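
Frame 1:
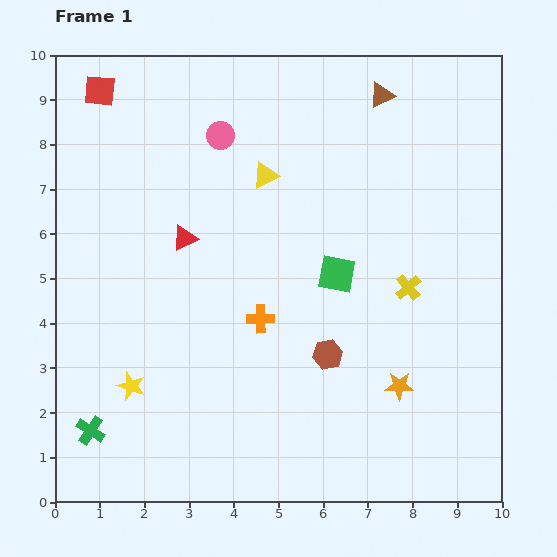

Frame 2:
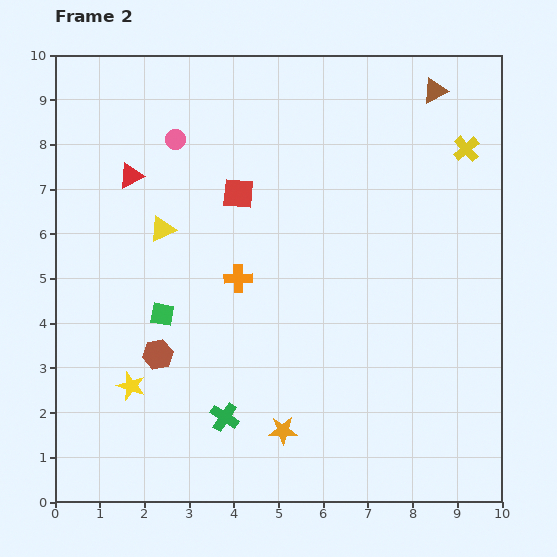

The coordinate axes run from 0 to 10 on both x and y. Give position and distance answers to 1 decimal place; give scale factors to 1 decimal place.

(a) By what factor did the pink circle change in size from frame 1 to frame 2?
0.7×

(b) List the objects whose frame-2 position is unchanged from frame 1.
the yellow star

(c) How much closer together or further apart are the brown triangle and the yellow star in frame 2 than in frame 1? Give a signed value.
+0.9

Distance in frame 1: 8.6. Distance in frame 2: 9.5.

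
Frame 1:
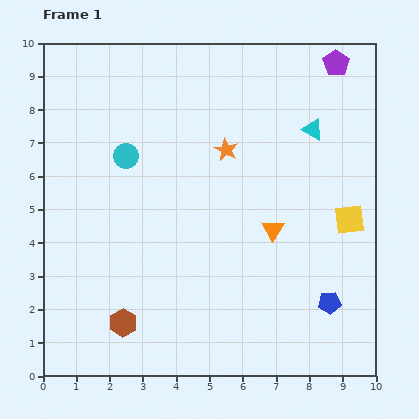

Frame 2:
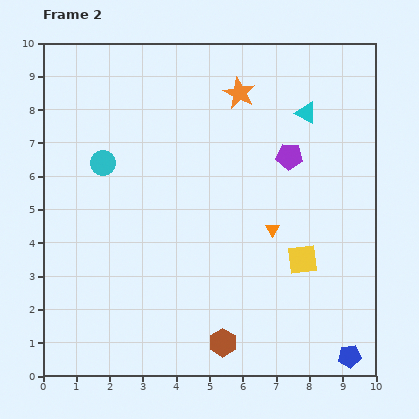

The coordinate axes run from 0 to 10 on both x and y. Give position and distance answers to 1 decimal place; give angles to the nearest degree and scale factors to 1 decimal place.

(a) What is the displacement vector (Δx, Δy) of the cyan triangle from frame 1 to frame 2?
(-0.2, 0.5)

The cyan triangle was at (8.1, 7.4) in frame 1 and (7.9, 7.9) in frame 2.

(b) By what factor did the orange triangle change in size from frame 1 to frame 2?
0.6×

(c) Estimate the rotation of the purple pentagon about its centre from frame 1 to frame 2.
29° counter-clockwise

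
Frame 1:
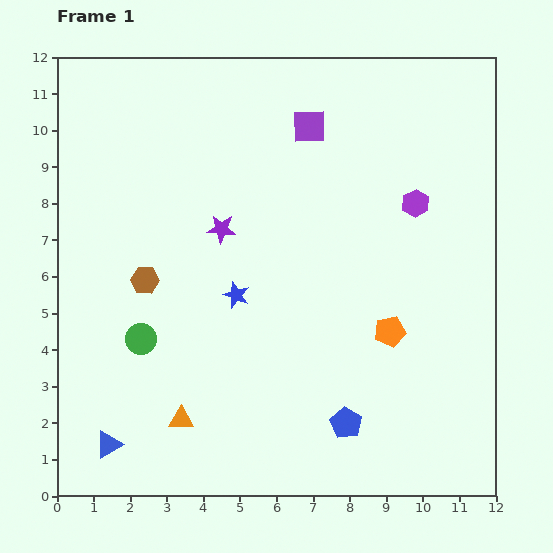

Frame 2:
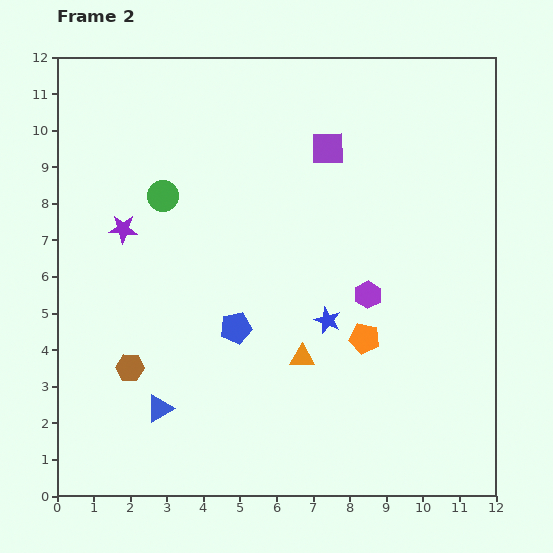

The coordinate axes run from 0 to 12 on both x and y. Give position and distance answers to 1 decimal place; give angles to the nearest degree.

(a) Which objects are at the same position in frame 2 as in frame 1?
none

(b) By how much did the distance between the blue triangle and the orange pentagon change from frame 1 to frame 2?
-2.4

Distance in frame 1: 8.3. Distance in frame 2: 5.9.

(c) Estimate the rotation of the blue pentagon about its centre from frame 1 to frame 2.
30° clockwise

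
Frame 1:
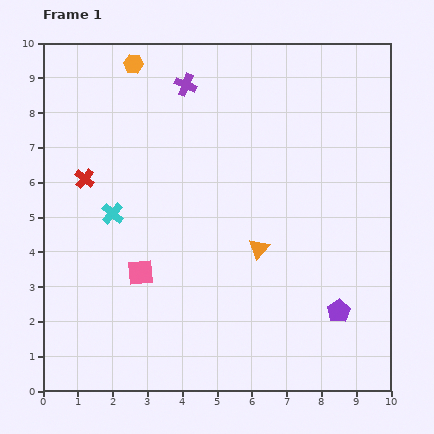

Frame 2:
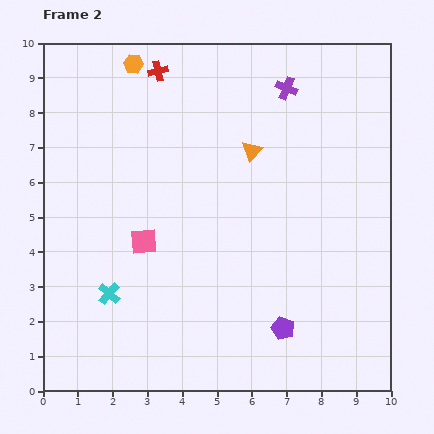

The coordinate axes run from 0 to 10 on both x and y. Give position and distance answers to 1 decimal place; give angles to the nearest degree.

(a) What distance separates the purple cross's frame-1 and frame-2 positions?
2.9

The purple cross moved from (4.1, 8.8) to (7.0, 8.7), a distance of √(2.9² + 0.1²) ≈ 2.9.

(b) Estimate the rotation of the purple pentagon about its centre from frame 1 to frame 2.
21° counter-clockwise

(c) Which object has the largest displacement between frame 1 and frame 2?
the red cross

(moved 3.7; next 2.9)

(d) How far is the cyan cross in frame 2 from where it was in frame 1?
2.3

The cyan cross moved from (2.0, 5.1) to (1.9, 2.8), a distance of √(0.1² + 2.3²) ≈ 2.3.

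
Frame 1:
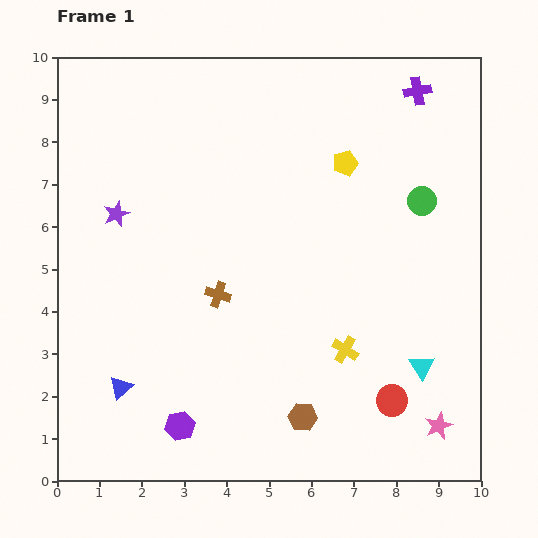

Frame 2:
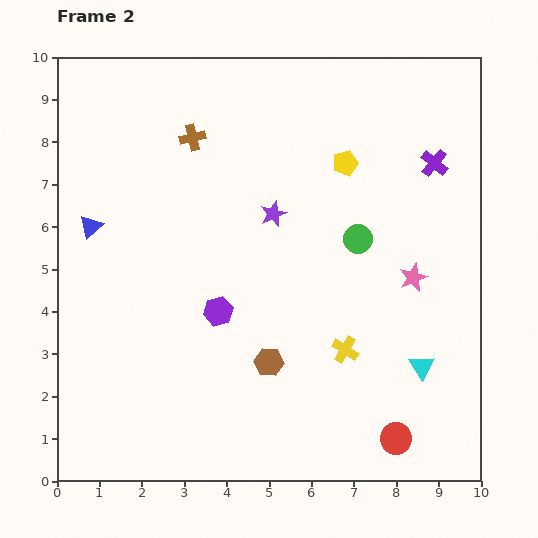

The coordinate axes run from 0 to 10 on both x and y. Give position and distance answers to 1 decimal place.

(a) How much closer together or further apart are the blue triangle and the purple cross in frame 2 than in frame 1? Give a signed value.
-1.7

Distance in frame 1: 9.9. Distance in frame 2: 8.2.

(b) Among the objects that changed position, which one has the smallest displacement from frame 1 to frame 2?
the red circle

(moved 0.9)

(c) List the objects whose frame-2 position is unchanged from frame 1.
the cyan triangle, the yellow pentagon, the yellow cross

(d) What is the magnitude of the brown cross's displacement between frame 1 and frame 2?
3.7

The brown cross moved from (3.8, 4.4) to (3.2, 8.1), a distance of √(0.6² + 3.7²) ≈ 3.7.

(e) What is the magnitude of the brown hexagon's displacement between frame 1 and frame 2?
1.5

The brown hexagon moved from (5.8, 1.5) to (5.0, 2.8), a distance of √(0.8² + 1.3²) ≈ 1.5.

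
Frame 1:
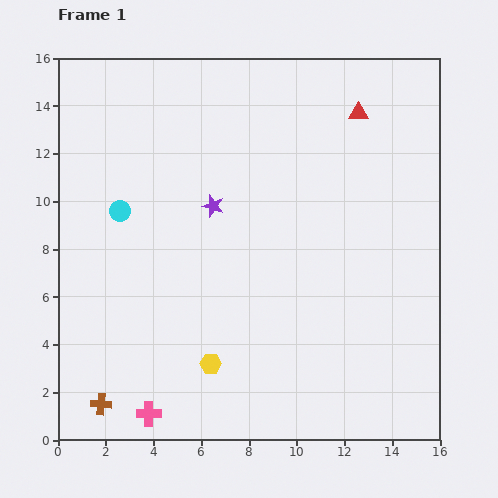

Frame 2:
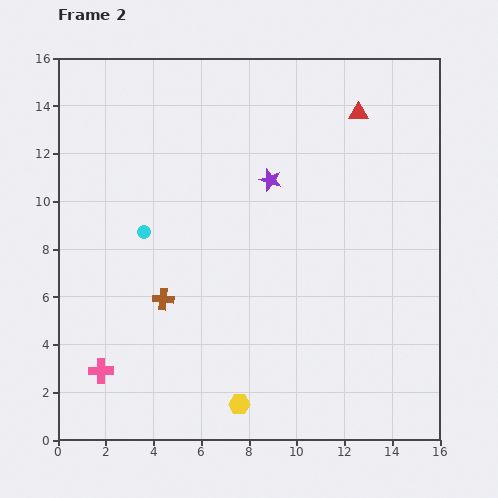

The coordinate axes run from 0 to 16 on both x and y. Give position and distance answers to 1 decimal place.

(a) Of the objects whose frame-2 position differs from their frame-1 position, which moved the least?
the cyan circle

(moved 1.3)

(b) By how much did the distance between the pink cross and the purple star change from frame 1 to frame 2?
+1.6

Distance in frame 1: 9.1. Distance in frame 2: 10.7.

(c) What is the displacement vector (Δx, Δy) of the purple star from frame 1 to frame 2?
(2.4, 1.1)

The purple star was at (6.5, 9.8) in frame 1 and (8.9, 10.9) in frame 2.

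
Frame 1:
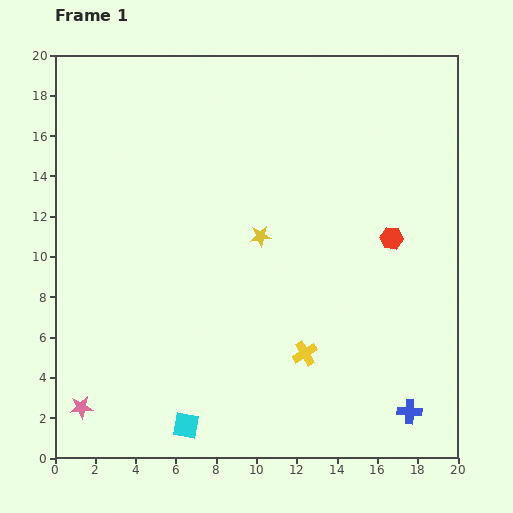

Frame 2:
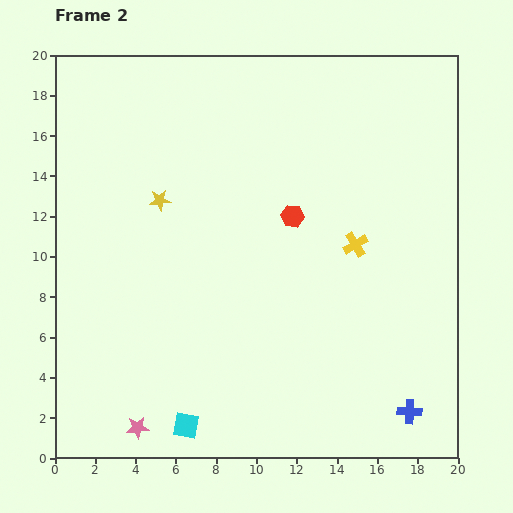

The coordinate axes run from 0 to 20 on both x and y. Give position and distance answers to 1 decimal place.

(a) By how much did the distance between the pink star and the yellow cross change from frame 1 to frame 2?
+2.7

Distance in frame 1: 11.4. Distance in frame 2: 14.1.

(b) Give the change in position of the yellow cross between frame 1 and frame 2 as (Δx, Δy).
(2.5, 5.4)

The yellow cross was at (12.4, 5.2) in frame 1 and (14.9, 10.6) in frame 2.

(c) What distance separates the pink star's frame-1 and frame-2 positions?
3.0

The pink star moved from (1.3, 2.5) to (4.1, 1.5), a distance of √(2.8² + 1.0²) ≈ 3.0.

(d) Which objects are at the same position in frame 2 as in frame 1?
the cyan square, the blue cross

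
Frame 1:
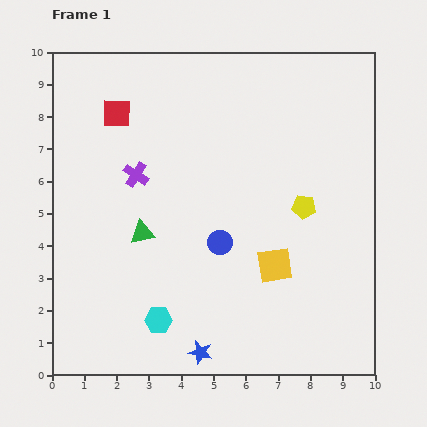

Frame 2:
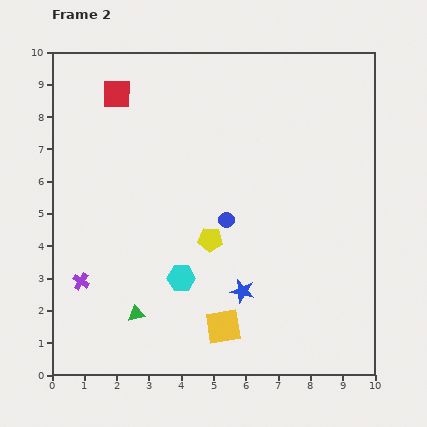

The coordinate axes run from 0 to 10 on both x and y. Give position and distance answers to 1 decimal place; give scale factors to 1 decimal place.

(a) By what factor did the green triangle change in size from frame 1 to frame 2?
0.7×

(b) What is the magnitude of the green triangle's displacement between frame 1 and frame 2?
2.5

The green triangle moved from (2.8, 4.4) to (2.6, 1.9), a distance of √(0.2² + 2.5²) ≈ 2.5.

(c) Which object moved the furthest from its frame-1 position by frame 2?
the purple cross

(moved 3.7; next 3.1)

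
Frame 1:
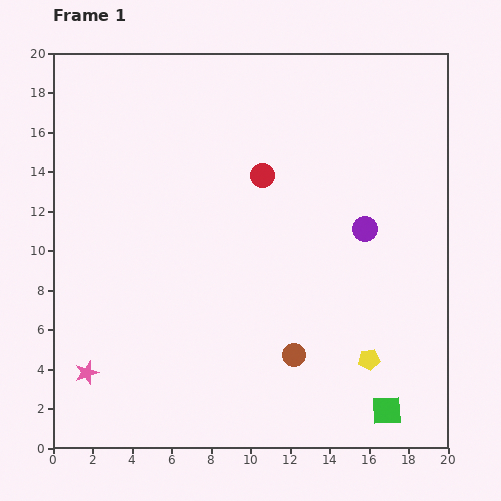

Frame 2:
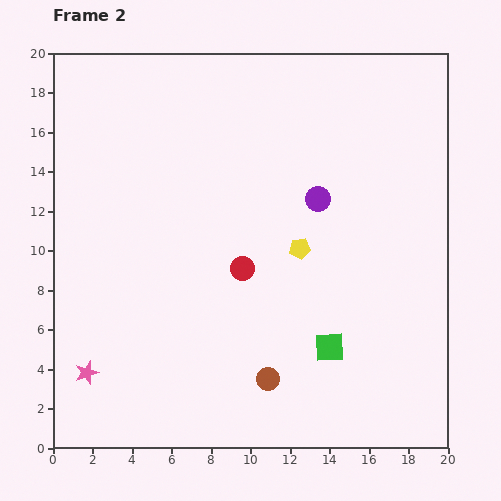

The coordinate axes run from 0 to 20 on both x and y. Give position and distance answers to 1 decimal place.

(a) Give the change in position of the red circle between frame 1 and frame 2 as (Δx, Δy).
(-1.0, -4.7)

The red circle was at (10.6, 13.8) in frame 1 and (9.6, 9.1) in frame 2.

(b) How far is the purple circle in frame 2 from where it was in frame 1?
2.8

The purple circle moved from (15.8, 11.1) to (13.4, 12.6), a distance of √(2.4² + 1.5²) ≈ 2.8.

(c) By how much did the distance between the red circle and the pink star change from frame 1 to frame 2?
-3.9

Distance in frame 1: 13.4. Distance in frame 2: 9.5.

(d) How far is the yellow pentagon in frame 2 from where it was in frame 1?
6.6

The yellow pentagon moved from (16.0, 4.5) to (12.5, 10.1), a distance of √(3.5² + 5.6²) ≈ 6.6.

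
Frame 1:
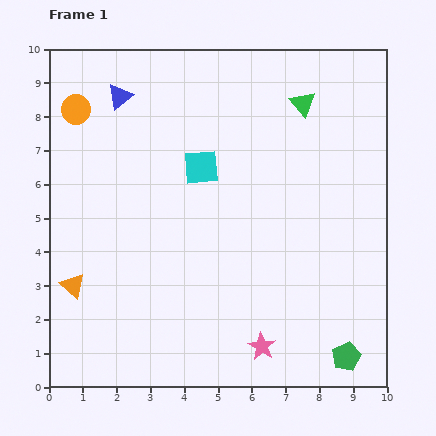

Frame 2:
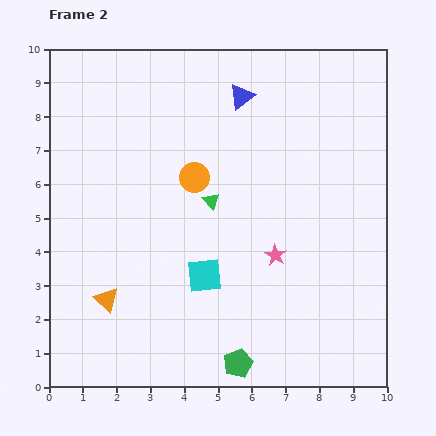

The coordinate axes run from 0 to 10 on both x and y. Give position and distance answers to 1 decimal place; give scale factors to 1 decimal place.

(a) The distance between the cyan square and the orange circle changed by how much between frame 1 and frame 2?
-1.2

Distance in frame 1: 4.1. Distance in frame 2: 2.9.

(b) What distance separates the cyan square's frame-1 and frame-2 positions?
3.2

The cyan square moved from (4.5, 6.5) to (4.6, 3.3), a distance of √(0.1² + 3.2²) ≈ 3.2.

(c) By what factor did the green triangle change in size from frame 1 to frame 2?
0.6×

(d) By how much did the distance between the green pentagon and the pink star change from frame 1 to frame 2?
+0.9

Distance in frame 1: 2.5. Distance in frame 2: 3.4.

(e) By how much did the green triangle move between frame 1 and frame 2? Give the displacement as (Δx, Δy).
(-2.7, -2.9)

The green triangle was at (7.5, 8.4) in frame 1 and (4.8, 5.5) in frame 2.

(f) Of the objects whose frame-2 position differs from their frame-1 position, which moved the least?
the orange triangle

(moved 1.1)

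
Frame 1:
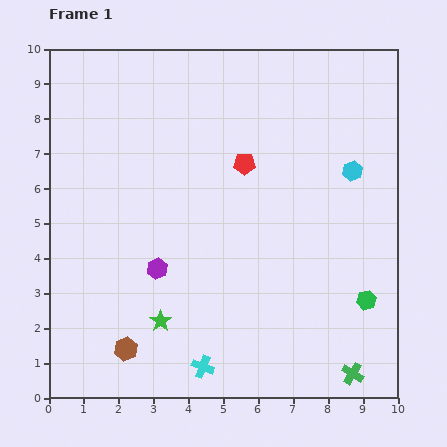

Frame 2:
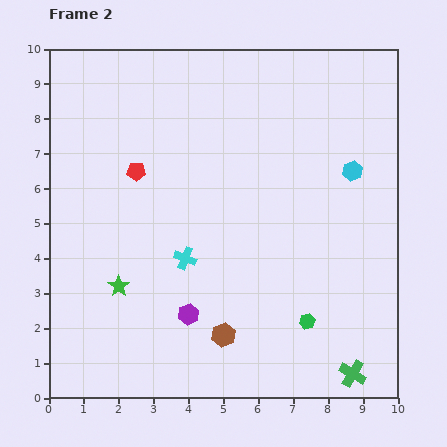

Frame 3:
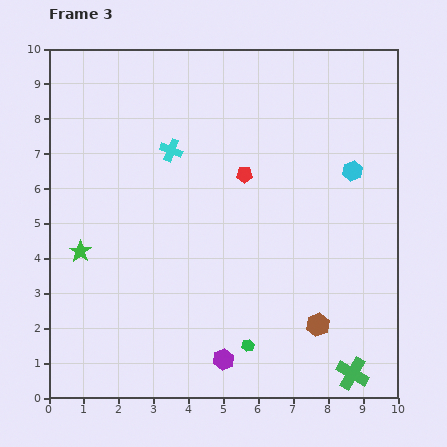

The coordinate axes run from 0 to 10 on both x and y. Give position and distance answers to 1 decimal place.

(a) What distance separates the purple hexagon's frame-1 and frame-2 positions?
1.6

The purple hexagon moved from (3.1, 3.7) to (4.0, 2.4), a distance of √(0.9² + 1.3²) ≈ 1.6.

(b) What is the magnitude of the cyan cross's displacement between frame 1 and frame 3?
6.3

The cyan cross moved from (4.4, 0.9) to (3.5, 7.1), a distance of √(0.9² + 6.2²) ≈ 6.3.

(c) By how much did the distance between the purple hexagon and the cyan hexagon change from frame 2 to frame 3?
+0.3

Distance in frame 2: 6.2. Distance in frame 3: 6.5.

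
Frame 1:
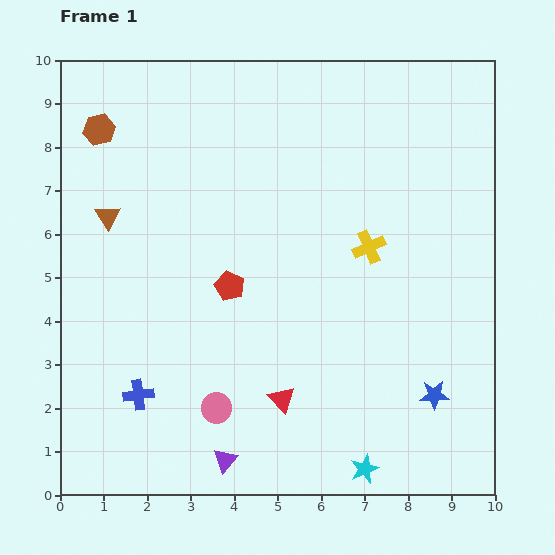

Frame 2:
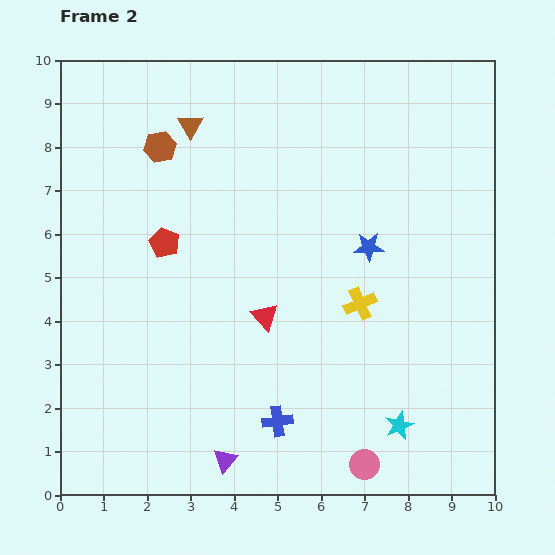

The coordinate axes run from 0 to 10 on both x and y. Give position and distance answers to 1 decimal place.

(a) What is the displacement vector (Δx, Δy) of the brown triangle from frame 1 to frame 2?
(1.9, 2.1)

The brown triangle was at (1.1, 6.4) in frame 1 and (3.0, 8.5) in frame 2.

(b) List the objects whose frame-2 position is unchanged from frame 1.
the purple triangle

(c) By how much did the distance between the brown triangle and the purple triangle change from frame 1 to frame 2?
+1.5

Distance in frame 1: 6.2. Distance in frame 2: 7.7.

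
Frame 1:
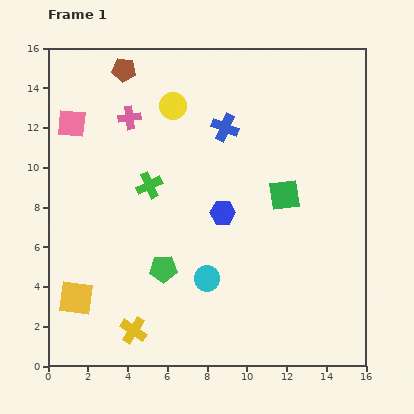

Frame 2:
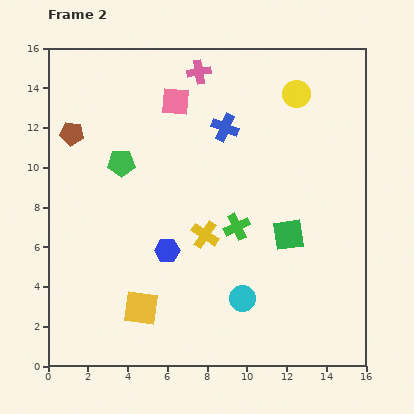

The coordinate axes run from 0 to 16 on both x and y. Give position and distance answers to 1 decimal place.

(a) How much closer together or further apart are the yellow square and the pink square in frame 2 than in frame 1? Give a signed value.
+1.7

Distance in frame 1: 8.8. Distance in frame 2: 10.5.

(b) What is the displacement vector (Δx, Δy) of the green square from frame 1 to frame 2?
(0.2, -2.0)

The green square was at (11.9, 8.6) in frame 1 and (12.1, 6.6) in frame 2.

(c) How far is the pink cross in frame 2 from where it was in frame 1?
4.2

The pink cross moved from (4.1, 12.5) to (7.6, 14.8), a distance of √(3.5² + 2.3²) ≈ 4.2.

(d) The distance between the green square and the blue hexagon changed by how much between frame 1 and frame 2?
+3.0

Distance in frame 1: 3.2. Distance in frame 2: 6.2.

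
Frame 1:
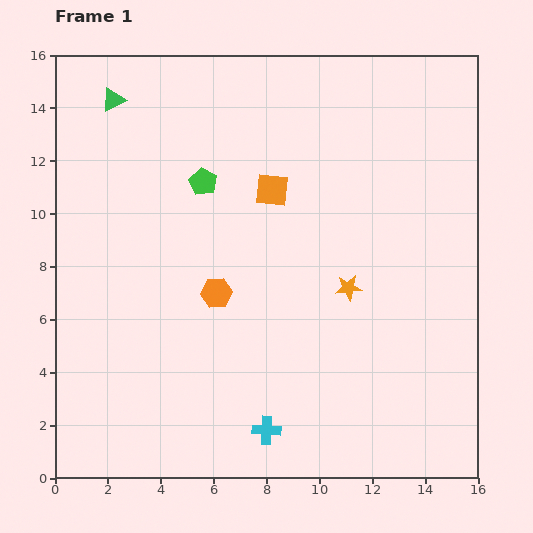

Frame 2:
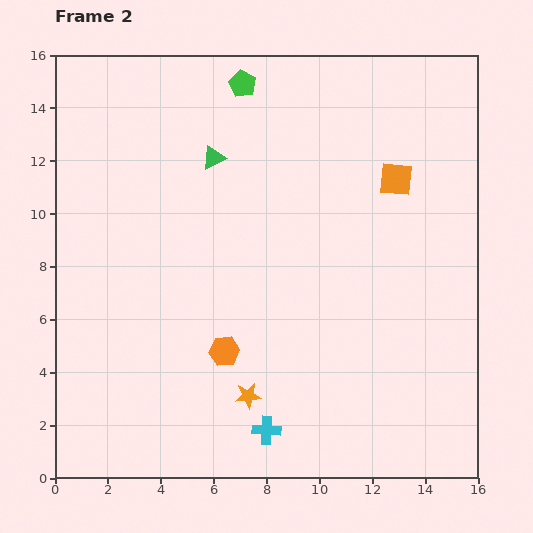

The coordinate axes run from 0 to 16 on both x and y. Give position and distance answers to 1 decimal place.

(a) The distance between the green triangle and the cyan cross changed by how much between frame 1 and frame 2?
-3.3

Distance in frame 1: 13.8. Distance in frame 2: 10.5.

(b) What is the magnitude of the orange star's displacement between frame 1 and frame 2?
5.6

The orange star moved from (11.1, 7.2) to (7.3, 3.1), a distance of √(3.8² + 4.1²) ≈ 5.6.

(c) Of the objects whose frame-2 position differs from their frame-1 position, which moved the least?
the orange hexagon

(moved 2.2)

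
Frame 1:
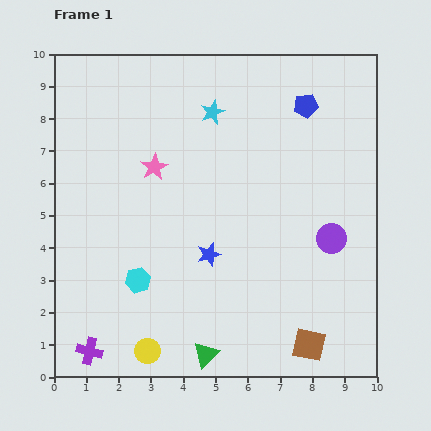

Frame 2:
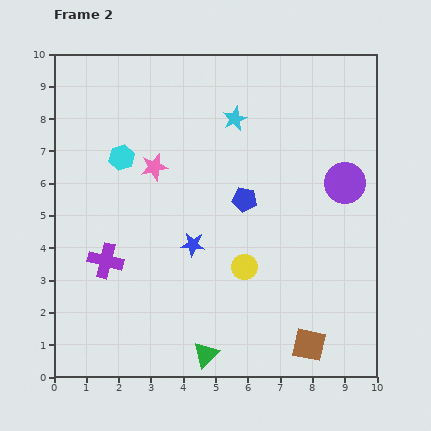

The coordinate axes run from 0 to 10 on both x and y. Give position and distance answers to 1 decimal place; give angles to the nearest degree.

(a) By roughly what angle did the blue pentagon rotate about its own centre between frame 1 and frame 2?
17° clockwise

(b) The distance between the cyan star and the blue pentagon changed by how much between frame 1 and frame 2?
-0.4

Distance in frame 1: 2.9. Distance in frame 2: 2.5.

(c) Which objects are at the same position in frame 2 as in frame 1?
the green triangle, the pink star, the brown square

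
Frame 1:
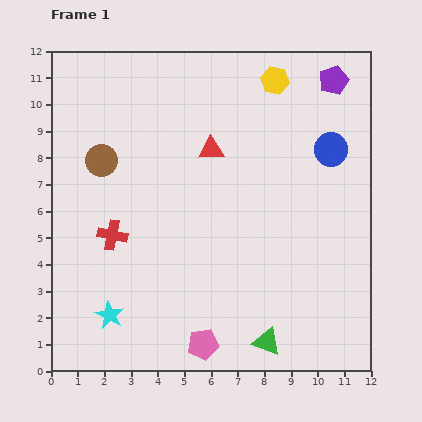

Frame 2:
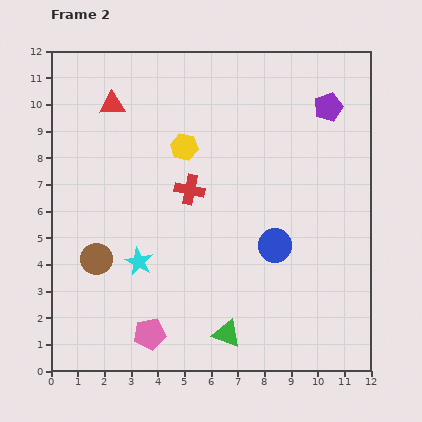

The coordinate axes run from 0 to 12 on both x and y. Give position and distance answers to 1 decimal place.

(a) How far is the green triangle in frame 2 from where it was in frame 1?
1.5

The green triangle moved from (8.1, 1.1) to (6.6, 1.4), a distance of √(1.5² + 0.3²) ≈ 1.5.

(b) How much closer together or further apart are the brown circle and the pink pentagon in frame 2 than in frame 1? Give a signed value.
-4.5

Distance in frame 1: 7.9. Distance in frame 2: 3.4.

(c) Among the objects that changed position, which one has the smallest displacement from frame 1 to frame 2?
the purple pentagon

(moved 1.0)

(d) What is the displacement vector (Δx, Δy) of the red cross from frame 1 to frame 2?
(2.9, 1.7)

The red cross was at (2.3, 5.1) in frame 1 and (5.2, 6.8) in frame 2.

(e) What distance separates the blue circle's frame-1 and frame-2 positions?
4.2

The blue circle moved from (10.5, 8.3) to (8.4, 4.7), a distance of √(2.1² + 3.6²) ≈ 4.2.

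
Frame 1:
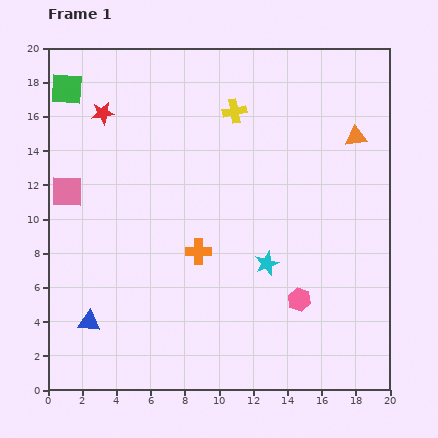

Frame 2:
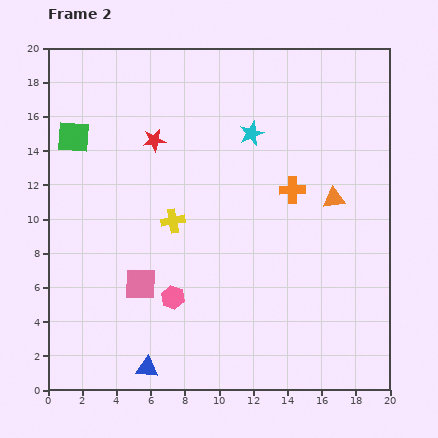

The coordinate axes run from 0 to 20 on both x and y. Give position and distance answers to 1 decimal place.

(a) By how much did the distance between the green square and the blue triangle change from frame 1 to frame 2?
+0.5

Distance in frame 1: 13.7. Distance in frame 2: 14.2.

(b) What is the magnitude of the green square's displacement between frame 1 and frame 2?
2.8

The green square moved from (1.1, 17.6) to (1.5, 14.8), a distance of √(0.4² + 2.8²) ≈ 2.8.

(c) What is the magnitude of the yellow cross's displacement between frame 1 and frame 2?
7.3

The yellow cross moved from (10.9, 16.3) to (7.3, 9.9), a distance of √(3.6² + 6.4²) ≈ 7.3.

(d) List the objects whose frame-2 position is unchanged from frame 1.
none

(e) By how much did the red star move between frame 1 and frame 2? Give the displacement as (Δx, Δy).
(3.0, -1.6)

The red star was at (3.2, 16.2) in frame 1 and (6.2, 14.6) in frame 2.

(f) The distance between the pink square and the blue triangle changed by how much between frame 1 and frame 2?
-2.8

Distance in frame 1: 7.7. Distance in frame 2: 4.9.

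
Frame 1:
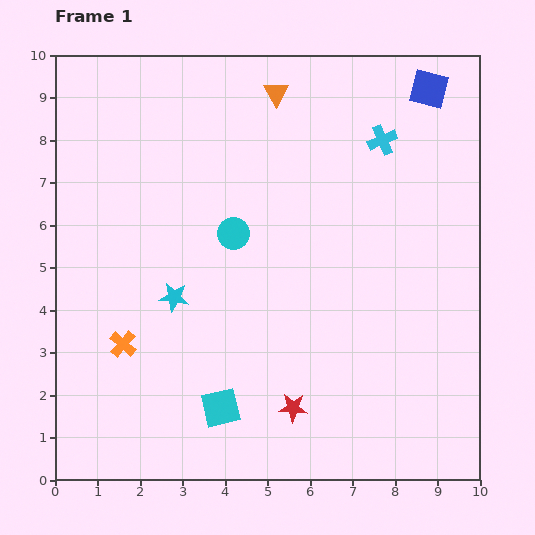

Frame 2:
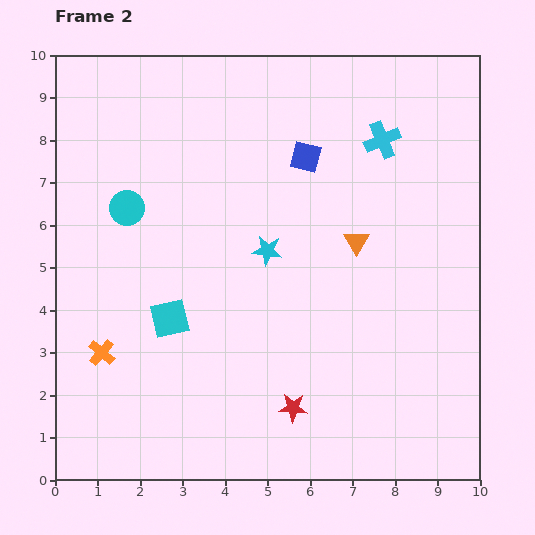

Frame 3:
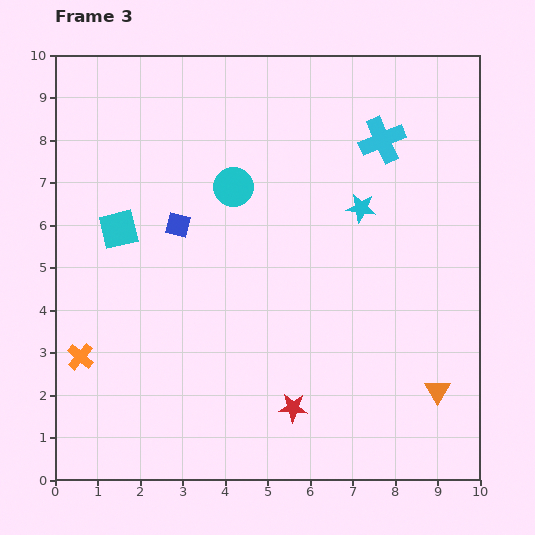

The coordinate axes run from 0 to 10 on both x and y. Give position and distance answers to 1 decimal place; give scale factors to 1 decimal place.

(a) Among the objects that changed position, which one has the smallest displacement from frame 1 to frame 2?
the orange cross

(moved 0.5)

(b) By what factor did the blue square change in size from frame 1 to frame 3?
0.7×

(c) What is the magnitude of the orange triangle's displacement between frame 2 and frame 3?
4.0

The orange triangle moved from (7.1, 5.6) to (9.0, 2.1), a distance of √(1.9² + 3.5²) ≈ 4.0.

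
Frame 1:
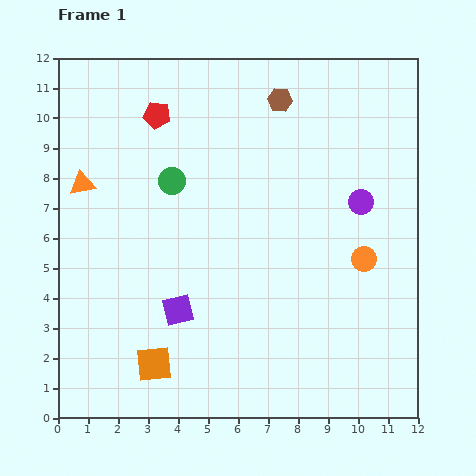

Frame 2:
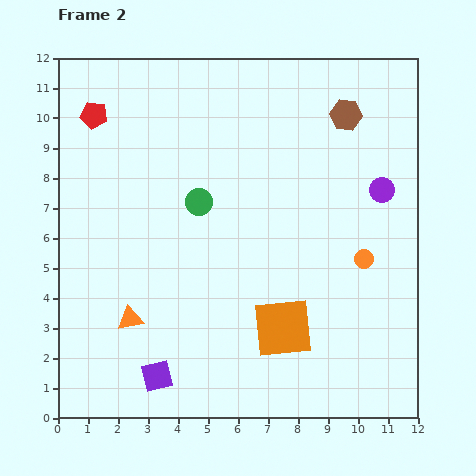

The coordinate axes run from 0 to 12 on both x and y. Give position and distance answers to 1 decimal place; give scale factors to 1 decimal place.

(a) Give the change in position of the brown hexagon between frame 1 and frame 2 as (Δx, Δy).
(2.2, -0.5)

The brown hexagon was at (7.4, 10.6) in frame 1 and (9.6, 10.1) in frame 2.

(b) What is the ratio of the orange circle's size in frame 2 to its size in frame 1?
0.8×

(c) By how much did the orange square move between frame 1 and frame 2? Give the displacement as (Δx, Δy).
(4.3, 1.2)

The orange square was at (3.2, 1.8) in frame 1 and (7.5, 3.0) in frame 2.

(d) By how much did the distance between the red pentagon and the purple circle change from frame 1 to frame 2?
+2.5

Distance in frame 1: 7.4. Distance in frame 2: 9.9.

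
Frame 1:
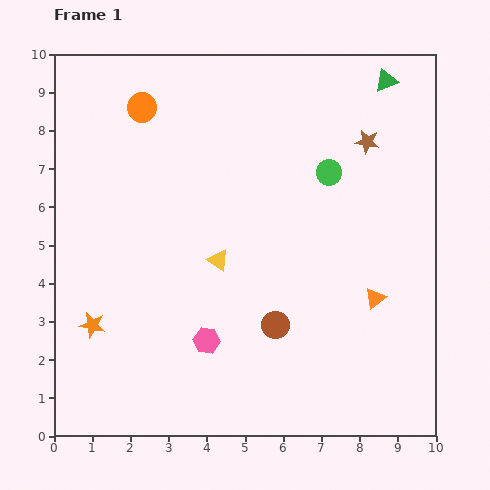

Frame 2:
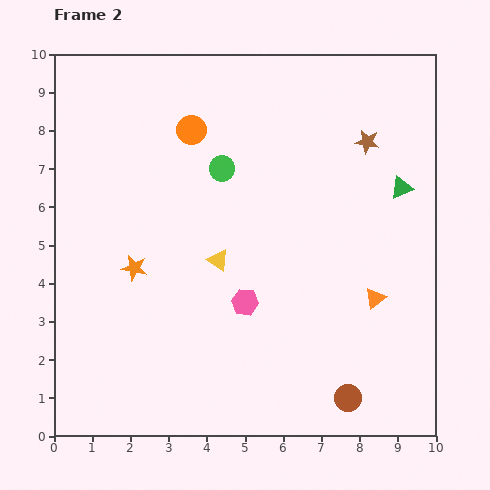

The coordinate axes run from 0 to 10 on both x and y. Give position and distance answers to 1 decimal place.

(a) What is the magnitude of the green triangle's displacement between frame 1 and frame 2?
2.8

The green triangle moved from (8.7, 9.3) to (9.1, 6.5), a distance of √(0.4² + 2.8²) ≈ 2.8.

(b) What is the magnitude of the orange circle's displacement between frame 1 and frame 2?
1.4

The orange circle moved from (2.3, 8.6) to (3.6, 8.0), a distance of √(1.3² + 0.6²) ≈ 1.4.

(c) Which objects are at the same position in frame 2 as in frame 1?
the orange triangle, the yellow triangle, the brown star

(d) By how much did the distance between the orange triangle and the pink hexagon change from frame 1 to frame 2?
-1.1

Distance in frame 1: 4.5. Distance in frame 2: 3.4.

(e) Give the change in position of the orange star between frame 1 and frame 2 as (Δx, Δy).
(1.1, 1.5)

The orange star was at (1.0, 2.9) in frame 1 and (2.1, 4.4) in frame 2.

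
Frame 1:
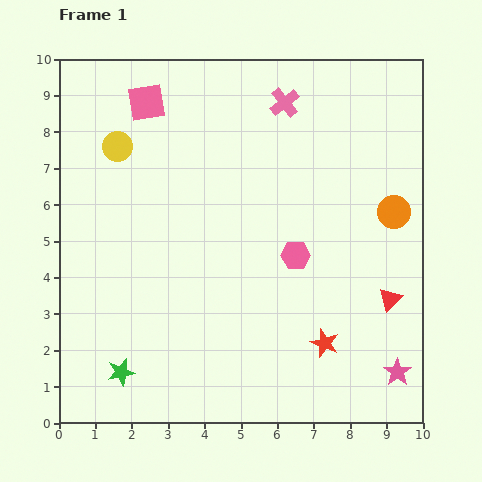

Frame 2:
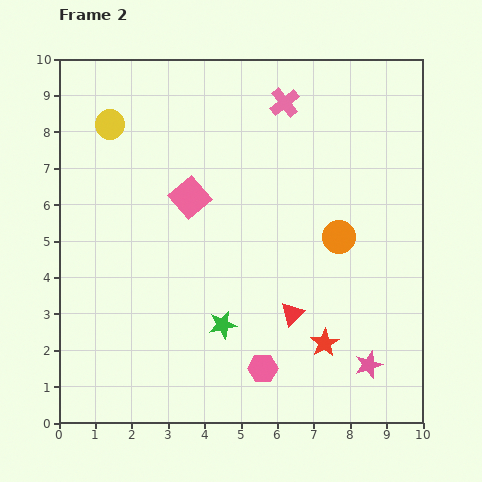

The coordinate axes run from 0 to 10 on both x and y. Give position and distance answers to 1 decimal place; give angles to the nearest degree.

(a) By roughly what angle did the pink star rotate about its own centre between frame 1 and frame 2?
18° clockwise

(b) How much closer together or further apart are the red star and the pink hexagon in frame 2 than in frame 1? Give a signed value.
-0.7

Distance in frame 1: 2.5. Distance in frame 2: 1.8.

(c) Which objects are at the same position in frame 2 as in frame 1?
the pink cross, the red star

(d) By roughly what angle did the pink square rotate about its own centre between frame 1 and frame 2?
31° counter-clockwise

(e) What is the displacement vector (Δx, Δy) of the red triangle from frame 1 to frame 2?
(-2.7, -0.4)

The red triangle was at (9.1, 3.4) in frame 1 and (6.4, 3.0) in frame 2.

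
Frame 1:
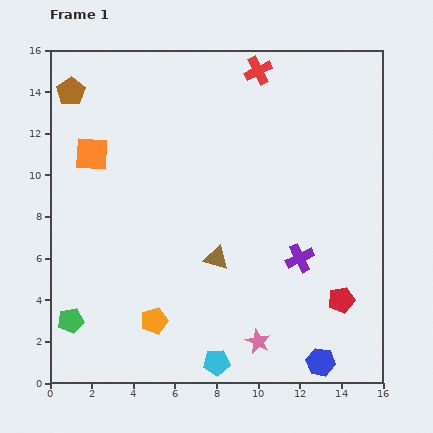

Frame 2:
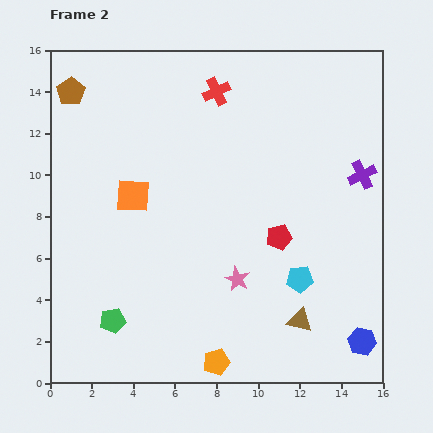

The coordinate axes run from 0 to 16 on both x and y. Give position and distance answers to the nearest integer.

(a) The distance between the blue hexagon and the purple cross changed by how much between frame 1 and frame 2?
+3

Distance in frame 1: 5. Distance in frame 2: 8.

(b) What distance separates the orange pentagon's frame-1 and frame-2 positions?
4

The orange pentagon moved from (5, 3) to (8, 1), a distance of √(3² + 2²) ≈ 4.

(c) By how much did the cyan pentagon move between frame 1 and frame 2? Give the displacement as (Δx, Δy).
(4, 4)

The cyan pentagon was at (8, 1) in frame 1 and (12, 5) in frame 2.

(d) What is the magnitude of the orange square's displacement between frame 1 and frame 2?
3

The orange square moved from (2, 11) to (4, 9), a distance of √(2² + 2²) ≈ 3.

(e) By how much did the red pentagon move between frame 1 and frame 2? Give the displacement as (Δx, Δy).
(-3, 3)

The red pentagon was at (14, 4) in frame 1 and (11, 7) in frame 2.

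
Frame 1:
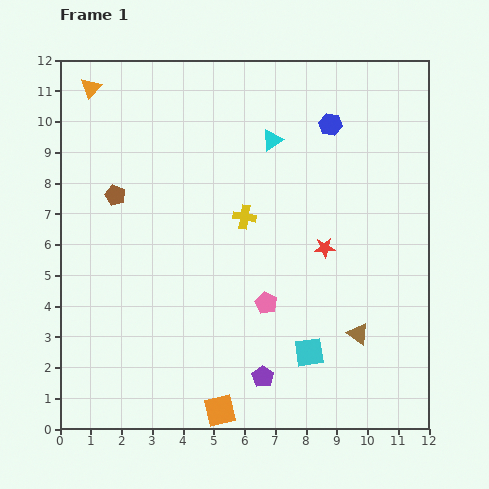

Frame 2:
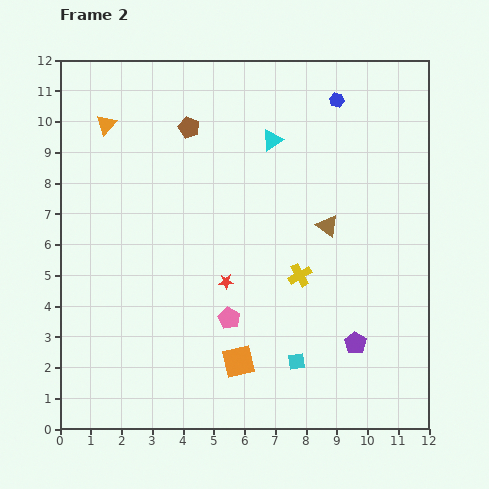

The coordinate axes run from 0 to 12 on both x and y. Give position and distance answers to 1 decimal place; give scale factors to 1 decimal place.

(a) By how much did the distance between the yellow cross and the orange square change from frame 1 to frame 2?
-3.0

Distance in frame 1: 6.4. Distance in frame 2: 3.4.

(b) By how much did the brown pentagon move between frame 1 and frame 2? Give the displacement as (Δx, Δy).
(2.4, 2.2)

The brown pentagon was at (1.8, 7.6) in frame 1 and (4.2, 9.8) in frame 2.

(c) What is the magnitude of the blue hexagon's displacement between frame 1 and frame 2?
0.8

The blue hexagon moved from (8.8, 9.9) to (9.0, 10.7), a distance of √(0.2² + 0.8²) ≈ 0.8.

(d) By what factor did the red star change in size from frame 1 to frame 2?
0.7×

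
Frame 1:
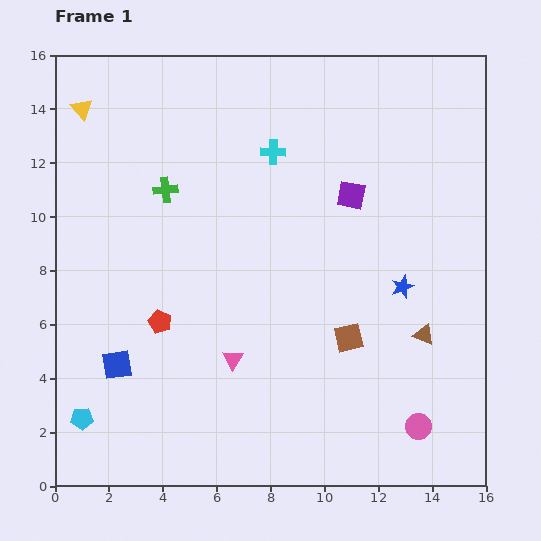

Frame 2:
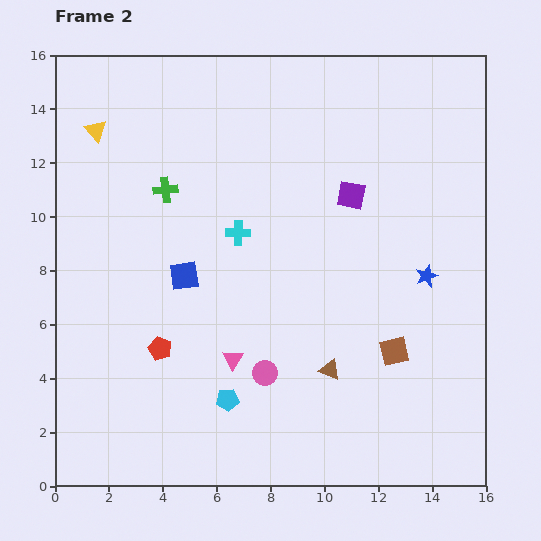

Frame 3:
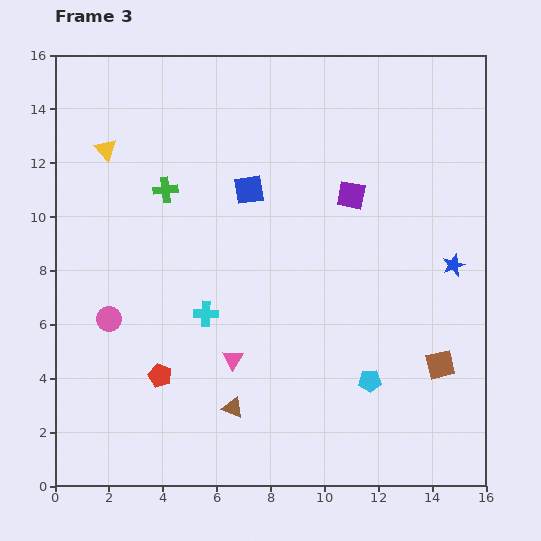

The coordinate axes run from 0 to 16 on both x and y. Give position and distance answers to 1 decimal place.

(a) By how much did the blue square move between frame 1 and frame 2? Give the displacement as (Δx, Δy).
(2.5, 3.3)

The blue square was at (2.3, 4.5) in frame 1 and (4.8, 7.8) in frame 2.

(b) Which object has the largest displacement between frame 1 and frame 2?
the pink circle

(moved 6.0; next 5.4)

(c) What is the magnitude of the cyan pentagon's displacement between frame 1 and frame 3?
10.8

The cyan pentagon moved from (1.0, 2.5) to (11.7, 3.9), a distance of √(10.7² + 1.4²) ≈ 10.8.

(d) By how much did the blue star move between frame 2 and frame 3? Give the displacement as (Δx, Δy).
(1.0, 0.4)

The blue star was at (13.8, 7.8) in frame 2 and (14.8, 8.2) in frame 3.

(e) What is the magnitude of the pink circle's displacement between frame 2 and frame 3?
6.1

The pink circle moved from (7.8, 4.2) to (2.0, 6.2), a distance of √(5.8² + 2.0²) ≈ 6.1.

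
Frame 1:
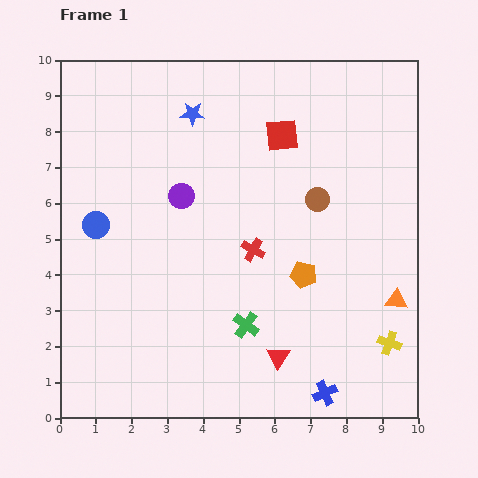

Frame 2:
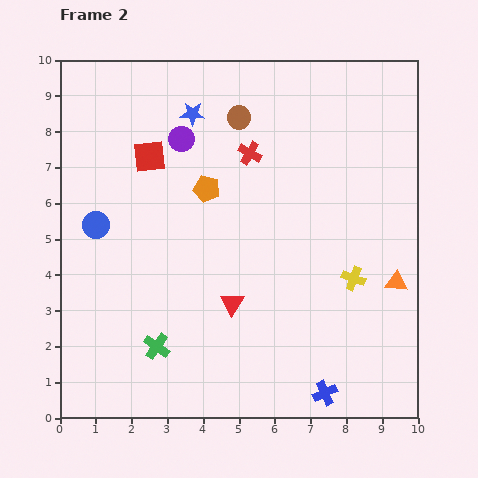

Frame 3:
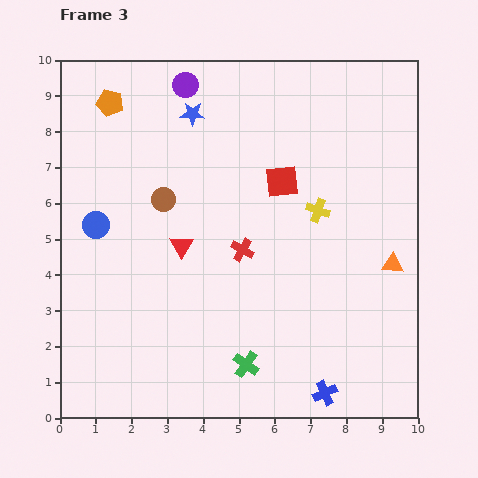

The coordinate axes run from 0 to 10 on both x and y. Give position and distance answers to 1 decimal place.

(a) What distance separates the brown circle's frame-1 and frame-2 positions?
3.2

The brown circle moved from (7.2, 6.1) to (5.0, 8.4), a distance of √(2.2² + 2.3²) ≈ 3.2.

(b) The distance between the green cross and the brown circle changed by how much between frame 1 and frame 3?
+1.1

Distance in frame 1: 4.0. Distance in frame 3: 5.1.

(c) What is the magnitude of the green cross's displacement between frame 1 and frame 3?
1.1

The green cross moved from (5.2, 2.6) to (5.2, 1.5), a distance of √(0.0² + 1.1²) ≈ 1.1.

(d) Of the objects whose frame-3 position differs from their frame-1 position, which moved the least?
the red cross

(moved 0.3)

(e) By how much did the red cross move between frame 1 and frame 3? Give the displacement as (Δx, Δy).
(-0.3, 0.0)

The red cross was at (5.4, 4.7) in frame 1 and (5.1, 4.7) in frame 3.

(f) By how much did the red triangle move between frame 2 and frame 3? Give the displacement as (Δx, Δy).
(-1.4, 1.6)

The red triangle was at (4.8, 3.2) in frame 2 and (3.4, 4.8) in frame 3.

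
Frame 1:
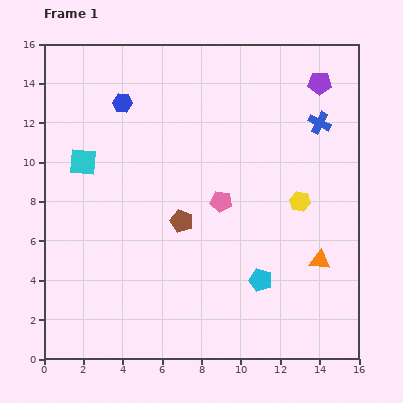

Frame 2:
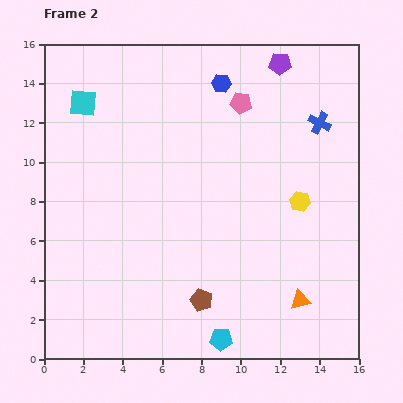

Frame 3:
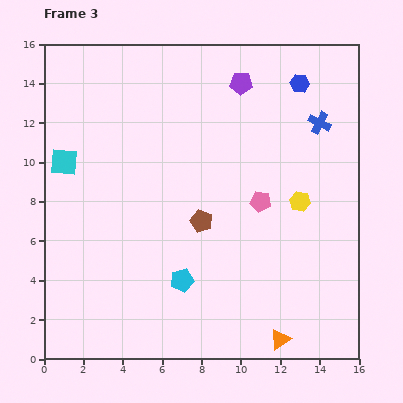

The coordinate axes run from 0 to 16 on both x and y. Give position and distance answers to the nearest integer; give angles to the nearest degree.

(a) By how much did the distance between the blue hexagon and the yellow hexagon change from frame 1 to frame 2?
-3

Distance in frame 1: 10. Distance in frame 2: 7.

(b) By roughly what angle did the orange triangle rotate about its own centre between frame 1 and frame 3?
41° counter-clockwise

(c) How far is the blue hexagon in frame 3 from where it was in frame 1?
9

The blue hexagon moved from (4, 13) to (13, 14), a distance of √(9² + 1²) ≈ 9.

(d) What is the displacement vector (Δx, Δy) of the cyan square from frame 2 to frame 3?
(-1, -3)

The cyan square was at (2, 13) in frame 2 and (1, 10) in frame 3.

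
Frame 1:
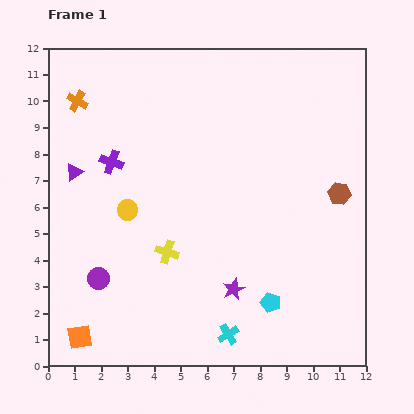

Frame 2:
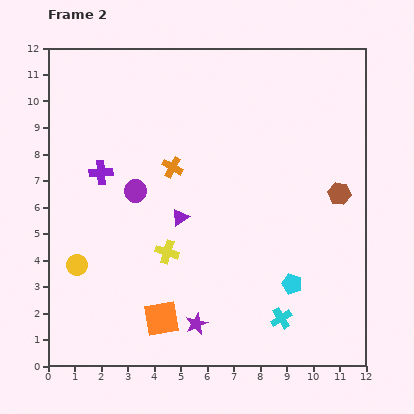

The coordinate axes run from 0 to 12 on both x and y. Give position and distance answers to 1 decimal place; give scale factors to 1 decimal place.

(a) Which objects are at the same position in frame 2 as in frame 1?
the brown hexagon, the yellow cross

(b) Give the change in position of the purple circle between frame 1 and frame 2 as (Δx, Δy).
(1.4, 3.3)

The purple circle was at (1.9, 3.3) in frame 1 and (3.3, 6.6) in frame 2.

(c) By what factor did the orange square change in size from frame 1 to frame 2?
1.4×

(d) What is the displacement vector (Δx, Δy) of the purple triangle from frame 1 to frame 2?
(4.0, -1.7)

The purple triangle was at (1.0, 7.3) in frame 1 and (5.0, 5.6) in frame 2.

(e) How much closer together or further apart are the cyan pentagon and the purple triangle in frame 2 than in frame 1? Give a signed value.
-4.0

Distance in frame 1: 8.9. Distance in frame 2: 4.9.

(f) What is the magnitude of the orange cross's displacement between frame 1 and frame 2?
4.4

The orange cross moved from (1.1, 10.0) to (4.7, 7.5), a distance of √(3.6² + 2.5²) ≈ 4.4.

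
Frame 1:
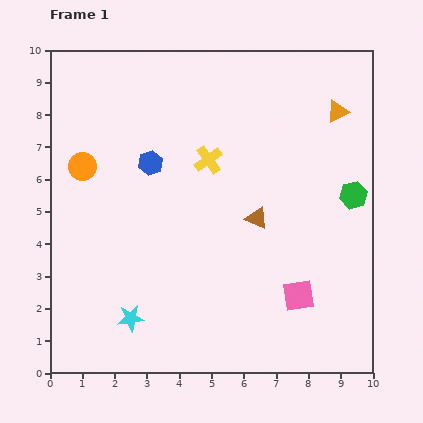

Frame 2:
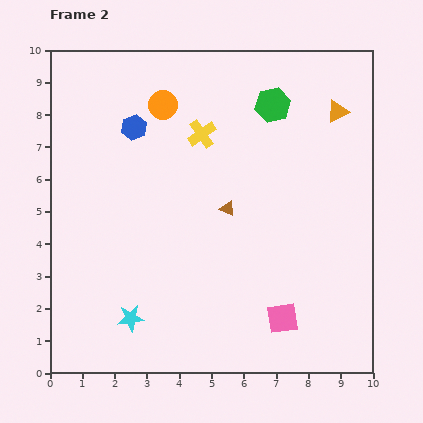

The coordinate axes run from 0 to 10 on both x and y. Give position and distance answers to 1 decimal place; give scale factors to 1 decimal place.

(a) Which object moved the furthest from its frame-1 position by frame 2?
the green hexagon

(moved 3.8; next 3.1)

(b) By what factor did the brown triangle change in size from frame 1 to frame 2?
0.7×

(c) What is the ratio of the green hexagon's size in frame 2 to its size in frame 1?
1.3×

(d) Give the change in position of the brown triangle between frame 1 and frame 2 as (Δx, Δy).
(-0.9, 0.3)

The brown triangle was at (6.4, 4.8) in frame 1 and (5.5, 5.1) in frame 2.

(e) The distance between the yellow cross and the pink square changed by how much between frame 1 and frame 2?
+1.2

Distance in frame 1: 5.0. Distance in frame 2: 6.2.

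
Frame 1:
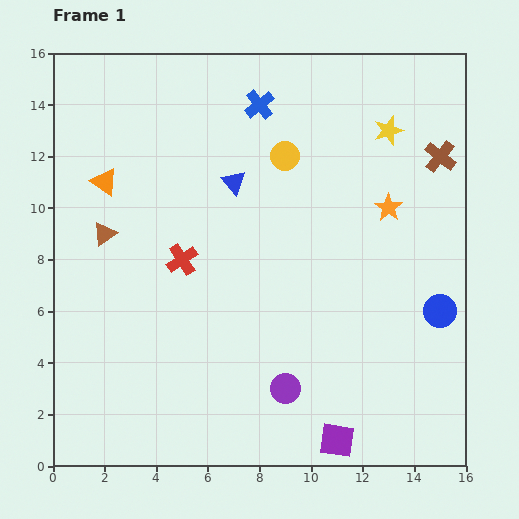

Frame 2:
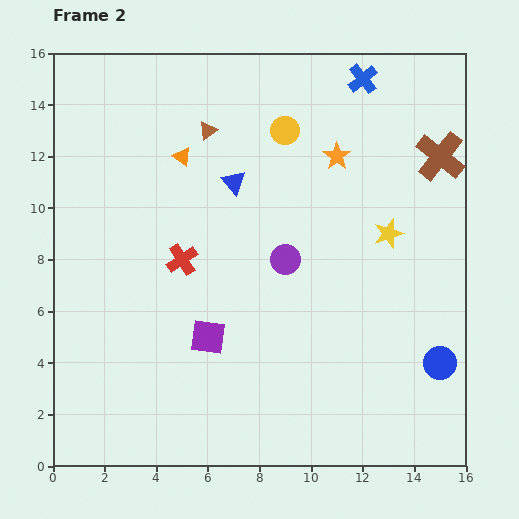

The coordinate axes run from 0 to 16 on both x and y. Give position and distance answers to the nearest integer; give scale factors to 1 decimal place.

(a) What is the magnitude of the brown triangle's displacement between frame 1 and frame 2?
6

The brown triangle moved from (2, 9) to (6, 13), a distance of √(4² + 4²) ≈ 6.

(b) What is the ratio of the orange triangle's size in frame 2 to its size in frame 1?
0.7×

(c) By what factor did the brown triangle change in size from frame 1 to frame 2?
0.8×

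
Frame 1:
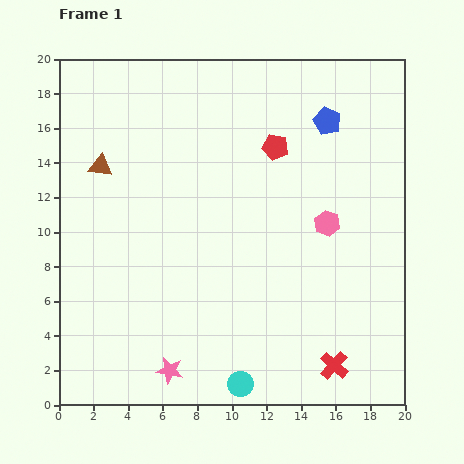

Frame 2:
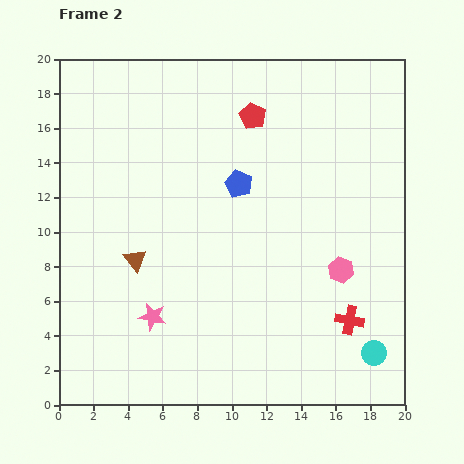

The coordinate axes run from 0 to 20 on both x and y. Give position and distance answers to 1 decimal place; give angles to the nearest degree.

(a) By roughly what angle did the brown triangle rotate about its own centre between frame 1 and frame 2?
45° clockwise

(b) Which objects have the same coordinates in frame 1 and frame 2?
none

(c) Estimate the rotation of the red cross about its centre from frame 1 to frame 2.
31° counter-clockwise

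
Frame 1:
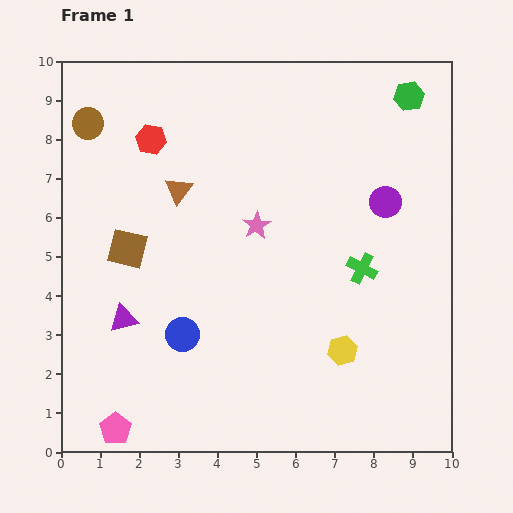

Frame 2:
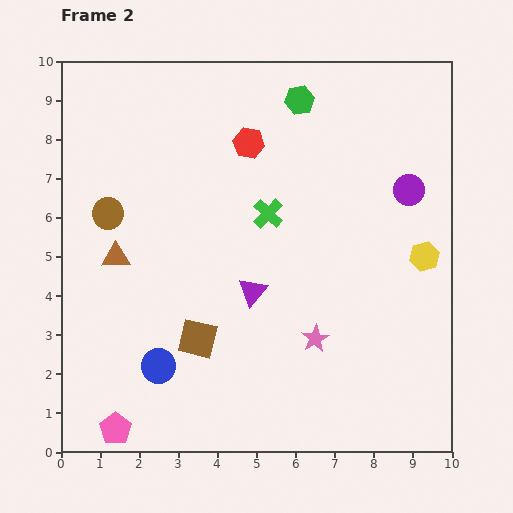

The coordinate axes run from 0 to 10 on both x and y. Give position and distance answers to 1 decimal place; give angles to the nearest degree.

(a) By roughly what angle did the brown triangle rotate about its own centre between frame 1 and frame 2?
51° clockwise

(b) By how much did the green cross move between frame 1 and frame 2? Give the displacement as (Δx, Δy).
(-2.4, 1.4)

The green cross was at (7.7, 4.7) in frame 1 and (5.3, 6.1) in frame 2.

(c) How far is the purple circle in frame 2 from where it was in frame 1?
0.7

The purple circle moved from (8.3, 6.4) to (8.9, 6.7), a distance of √(0.6² + 0.3²) ≈ 0.7.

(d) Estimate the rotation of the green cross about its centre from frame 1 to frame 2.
16° clockwise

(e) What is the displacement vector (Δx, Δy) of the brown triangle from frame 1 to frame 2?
(-1.6, -1.7)

The brown triangle was at (3.0, 6.7) in frame 1 and (1.4, 5.0) in frame 2.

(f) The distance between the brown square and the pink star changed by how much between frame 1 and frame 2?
-0.4

Distance in frame 1: 3.4. Distance in frame 2: 3.0.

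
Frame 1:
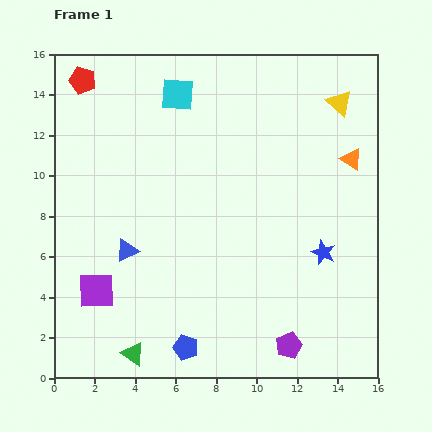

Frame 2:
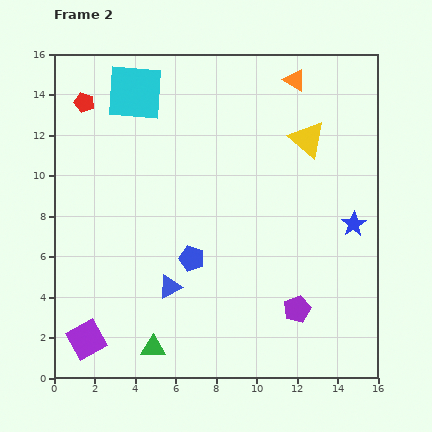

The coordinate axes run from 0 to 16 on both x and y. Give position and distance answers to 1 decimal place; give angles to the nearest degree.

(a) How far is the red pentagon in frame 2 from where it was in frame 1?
1.1

The red pentagon moved from (1.4, 14.7) to (1.5, 13.6), a distance of √(0.1² + 1.1²) ≈ 1.1.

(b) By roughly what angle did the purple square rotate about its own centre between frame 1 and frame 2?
27° counter-clockwise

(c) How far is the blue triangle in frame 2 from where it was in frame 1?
2.8

The blue triangle moved from (3.6, 6.3) to (5.7, 4.5), a distance of √(2.1² + 1.8²) ≈ 2.8.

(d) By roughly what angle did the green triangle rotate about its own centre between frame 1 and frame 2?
33° counter-clockwise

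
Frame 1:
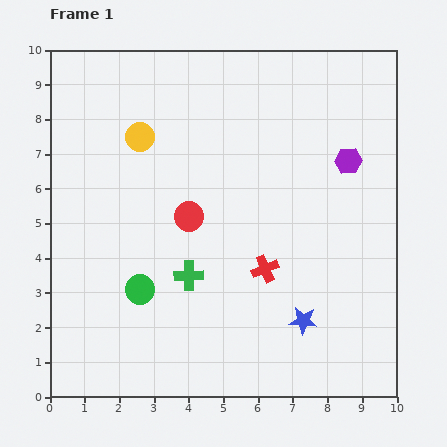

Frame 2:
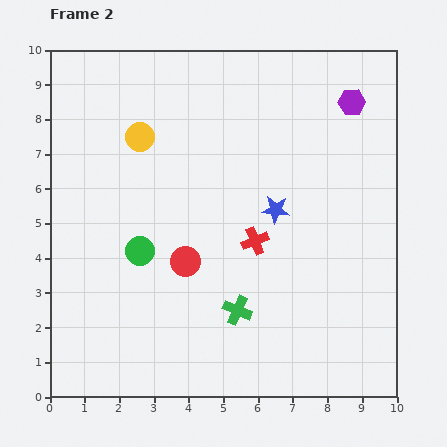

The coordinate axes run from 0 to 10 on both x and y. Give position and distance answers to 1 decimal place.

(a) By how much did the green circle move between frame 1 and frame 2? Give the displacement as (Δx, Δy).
(0.0, 1.1)

The green circle was at (2.6, 3.1) in frame 1 and (2.6, 4.2) in frame 2.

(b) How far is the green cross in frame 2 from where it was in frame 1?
1.7

The green cross moved from (4.0, 3.5) to (5.4, 2.5), a distance of √(1.4² + 1.0²) ≈ 1.7.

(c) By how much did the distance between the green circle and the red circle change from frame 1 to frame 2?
-1.2

Distance in frame 1: 2.5. Distance in frame 2: 1.3.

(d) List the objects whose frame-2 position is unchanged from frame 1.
the yellow circle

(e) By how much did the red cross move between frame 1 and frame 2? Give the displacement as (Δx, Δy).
(-0.3, 0.8)

The red cross was at (6.2, 3.7) in frame 1 and (5.9, 4.5) in frame 2.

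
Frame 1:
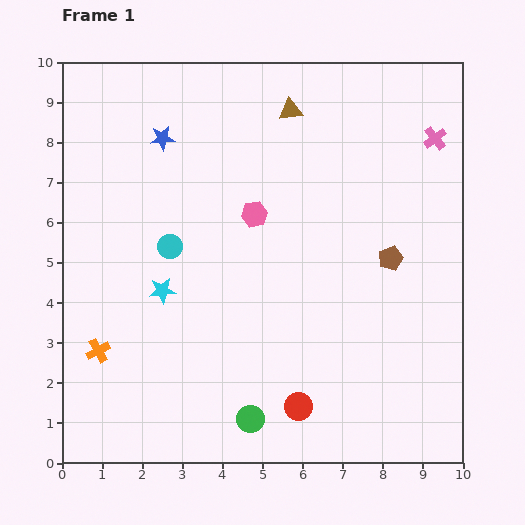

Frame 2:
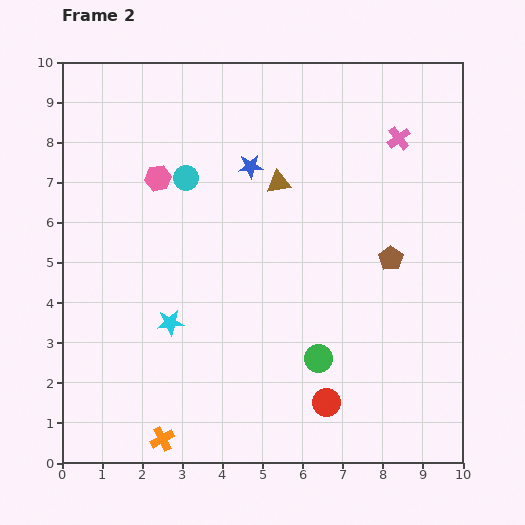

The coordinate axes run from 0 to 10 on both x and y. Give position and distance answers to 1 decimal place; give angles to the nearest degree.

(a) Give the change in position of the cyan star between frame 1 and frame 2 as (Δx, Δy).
(0.2, -0.8)

The cyan star was at (2.5, 4.3) in frame 1 and (2.7, 3.5) in frame 2.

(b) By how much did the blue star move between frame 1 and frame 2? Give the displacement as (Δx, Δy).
(2.2, -0.7)

The blue star was at (2.5, 8.1) in frame 1 and (4.7, 7.4) in frame 2.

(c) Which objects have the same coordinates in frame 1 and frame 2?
the brown pentagon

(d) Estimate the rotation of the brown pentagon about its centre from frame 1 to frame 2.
17° counter-clockwise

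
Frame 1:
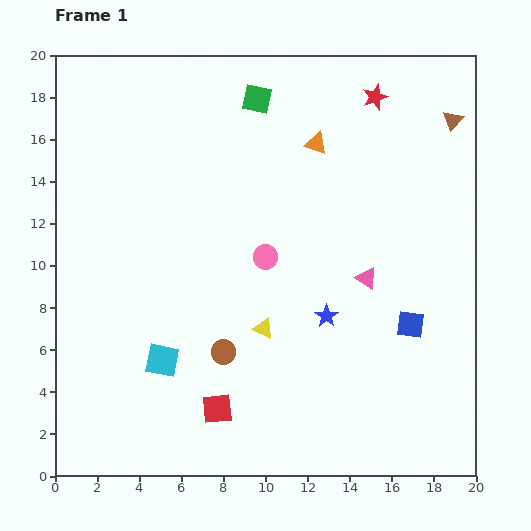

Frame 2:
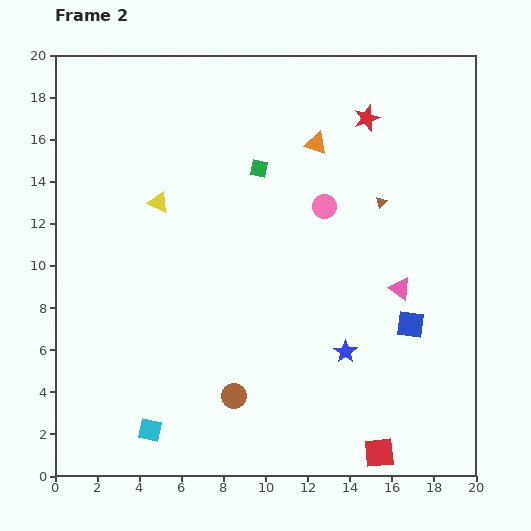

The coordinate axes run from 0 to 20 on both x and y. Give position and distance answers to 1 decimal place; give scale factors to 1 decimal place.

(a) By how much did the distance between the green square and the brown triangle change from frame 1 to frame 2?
-3.4

Distance in frame 1: 9.4. Distance in frame 2: 6.0.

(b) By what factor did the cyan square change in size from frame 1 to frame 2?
0.7×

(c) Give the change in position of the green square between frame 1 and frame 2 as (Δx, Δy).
(0.1, -3.3)

The green square was at (9.6, 17.9) in frame 1 and (9.7, 14.6) in frame 2.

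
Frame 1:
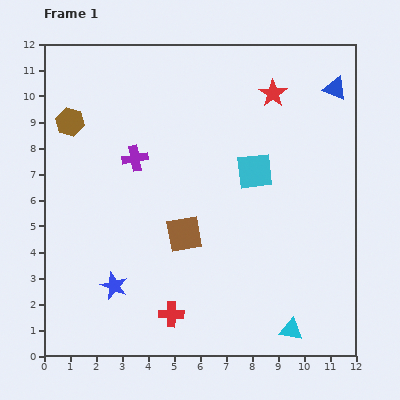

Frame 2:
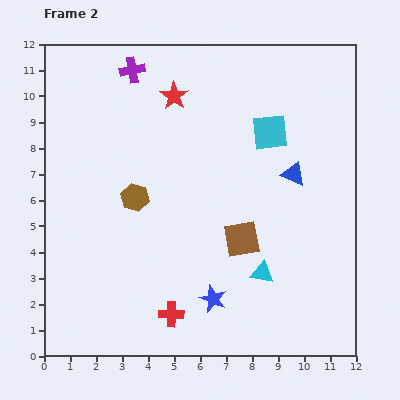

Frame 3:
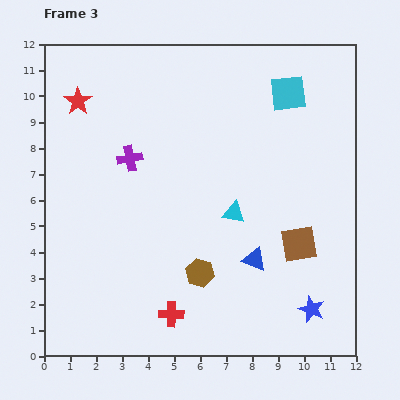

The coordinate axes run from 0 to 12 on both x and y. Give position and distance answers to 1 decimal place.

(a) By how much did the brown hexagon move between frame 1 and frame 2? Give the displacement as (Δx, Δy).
(2.5, -2.9)

The brown hexagon was at (1.0, 9.0) in frame 1 and (3.5, 6.1) in frame 2.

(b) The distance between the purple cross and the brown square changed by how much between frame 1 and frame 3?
+3.8

Distance in frame 1: 3.5. Distance in frame 3: 7.3.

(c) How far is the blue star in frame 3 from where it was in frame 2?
3.8

The blue star moved from (6.5, 2.2) to (10.3, 1.8), a distance of √(3.8² + 0.4²) ≈ 3.8.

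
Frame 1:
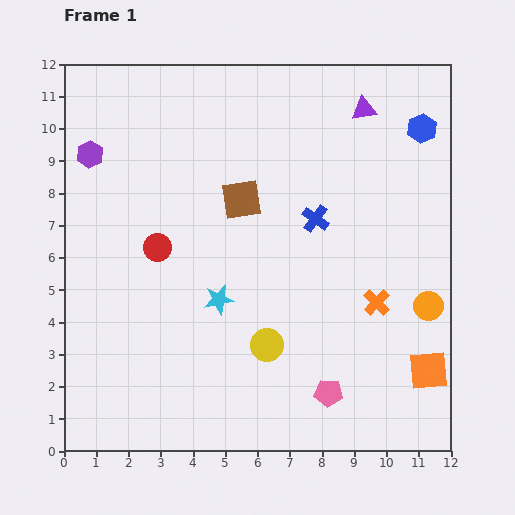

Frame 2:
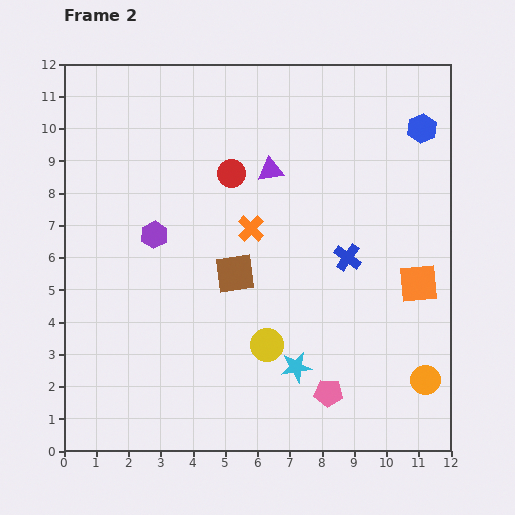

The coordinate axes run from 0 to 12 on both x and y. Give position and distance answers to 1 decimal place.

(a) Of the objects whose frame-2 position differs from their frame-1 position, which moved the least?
the blue cross

(moved 1.6)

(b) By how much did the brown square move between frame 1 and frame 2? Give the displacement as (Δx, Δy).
(-0.2, -2.3)

The brown square was at (5.5, 7.8) in frame 1 and (5.3, 5.5) in frame 2.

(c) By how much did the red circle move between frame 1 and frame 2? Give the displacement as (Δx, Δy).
(2.3, 2.3)

The red circle was at (2.9, 6.3) in frame 1 and (5.2, 8.6) in frame 2.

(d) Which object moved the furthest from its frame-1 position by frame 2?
the orange cross

(moved 4.5; next 3.5)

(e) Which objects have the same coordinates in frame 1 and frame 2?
the blue hexagon, the pink pentagon, the yellow circle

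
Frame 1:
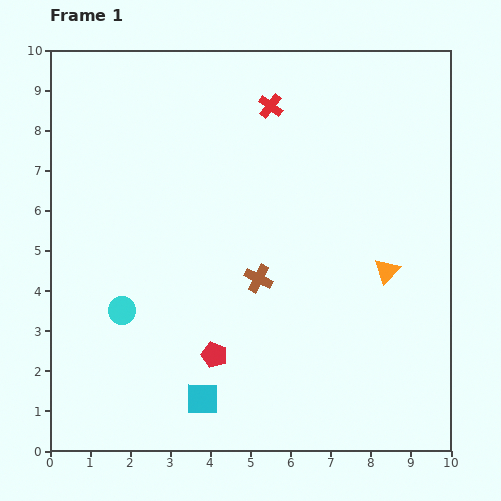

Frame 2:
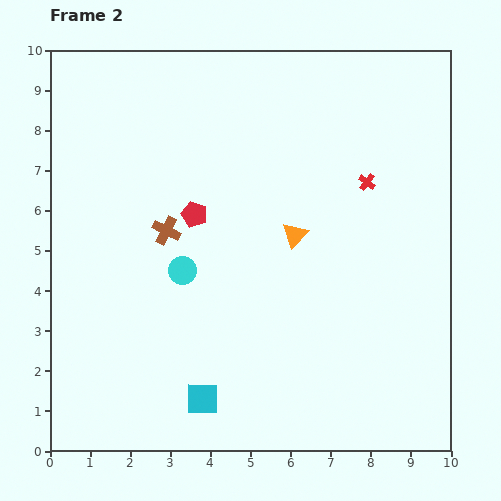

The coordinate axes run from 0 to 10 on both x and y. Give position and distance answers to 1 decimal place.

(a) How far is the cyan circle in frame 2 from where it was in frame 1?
1.8

The cyan circle moved from (1.8, 3.5) to (3.3, 4.5), a distance of √(1.5² + 1.0²) ≈ 1.8.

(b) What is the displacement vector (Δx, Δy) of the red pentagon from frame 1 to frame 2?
(-0.5, 3.5)

The red pentagon was at (4.1, 2.4) in frame 1 and (3.6, 5.9) in frame 2.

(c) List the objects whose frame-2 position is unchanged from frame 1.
the cyan square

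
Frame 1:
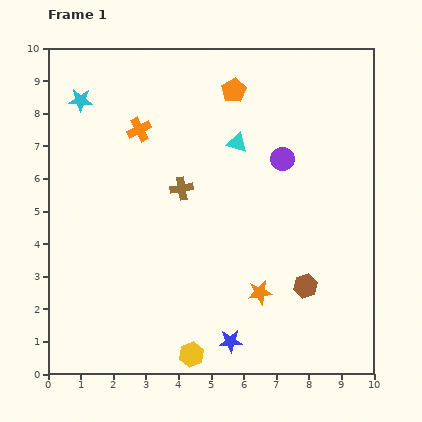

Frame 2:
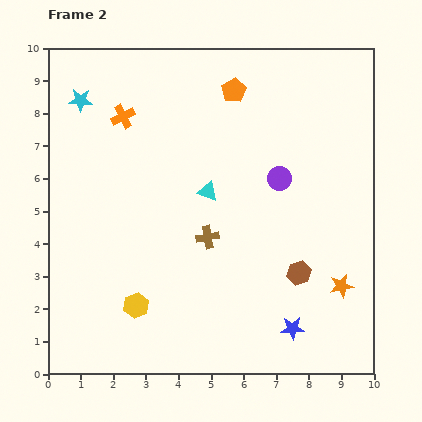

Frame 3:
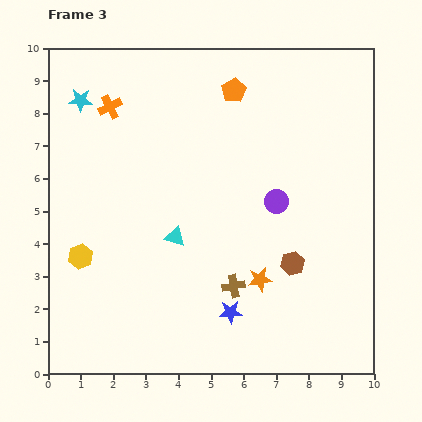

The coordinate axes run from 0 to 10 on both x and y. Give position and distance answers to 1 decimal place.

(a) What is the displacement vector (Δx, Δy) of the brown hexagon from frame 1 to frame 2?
(-0.2, 0.4)

The brown hexagon was at (7.9, 2.7) in frame 1 and (7.7, 3.1) in frame 2.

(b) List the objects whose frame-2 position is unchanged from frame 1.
the orange pentagon, the cyan star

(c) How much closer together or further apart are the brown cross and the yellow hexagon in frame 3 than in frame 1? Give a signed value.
-0.3

Distance in frame 1: 5.1. Distance in frame 3: 4.8.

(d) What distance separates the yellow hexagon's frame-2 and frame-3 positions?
2.3

The yellow hexagon moved from (2.7, 2.1) to (1.0, 3.6), a distance of √(1.7² + 1.5²) ≈ 2.3.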